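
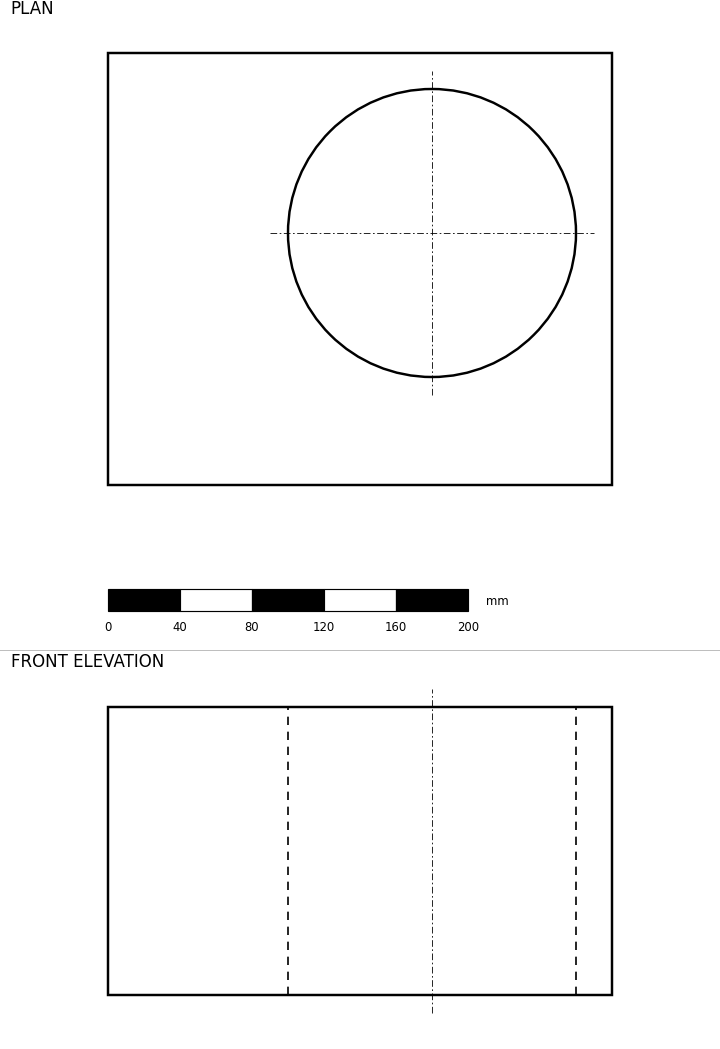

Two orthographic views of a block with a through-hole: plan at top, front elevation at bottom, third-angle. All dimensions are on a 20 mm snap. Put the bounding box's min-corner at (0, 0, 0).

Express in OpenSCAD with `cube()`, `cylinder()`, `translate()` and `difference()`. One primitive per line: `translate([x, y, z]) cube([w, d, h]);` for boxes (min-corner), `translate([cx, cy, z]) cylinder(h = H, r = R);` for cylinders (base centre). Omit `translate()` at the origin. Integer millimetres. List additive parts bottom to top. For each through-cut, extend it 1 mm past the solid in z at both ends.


difference() {
  cube([280, 240, 160]);
  translate([180, 140, -1]) cylinder(h = 162, r = 80);
}


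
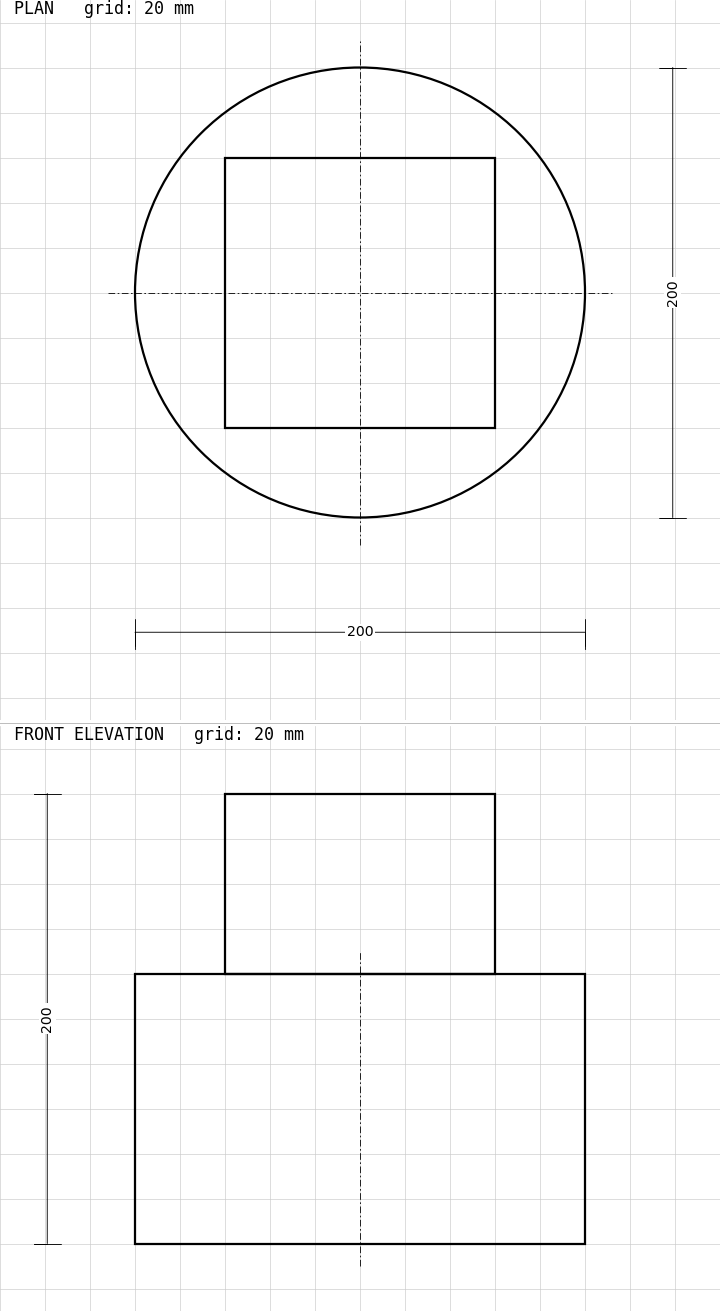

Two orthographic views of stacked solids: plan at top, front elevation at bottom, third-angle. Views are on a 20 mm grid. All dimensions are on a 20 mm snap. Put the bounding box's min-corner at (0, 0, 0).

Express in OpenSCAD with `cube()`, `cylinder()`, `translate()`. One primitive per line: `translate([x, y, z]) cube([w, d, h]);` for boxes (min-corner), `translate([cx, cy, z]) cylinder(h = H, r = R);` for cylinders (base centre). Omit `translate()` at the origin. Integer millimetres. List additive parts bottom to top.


translate([100, 100, 0]) cylinder(h = 120, r = 100);
translate([40, 40, 120]) cube([120, 120, 80]);


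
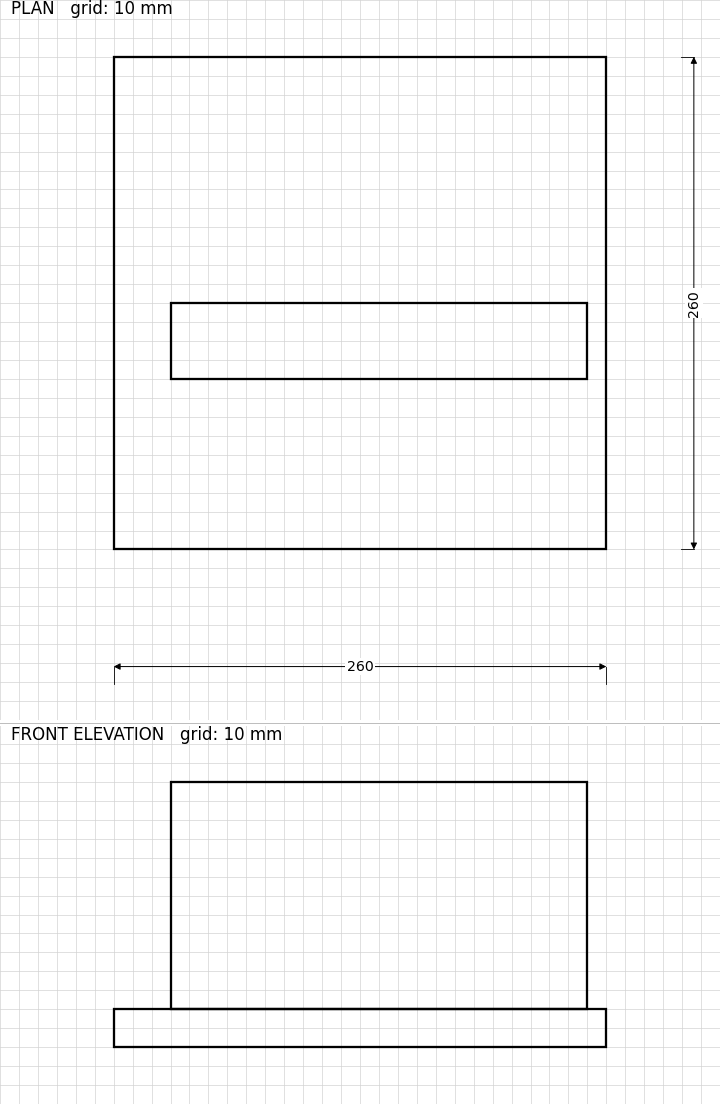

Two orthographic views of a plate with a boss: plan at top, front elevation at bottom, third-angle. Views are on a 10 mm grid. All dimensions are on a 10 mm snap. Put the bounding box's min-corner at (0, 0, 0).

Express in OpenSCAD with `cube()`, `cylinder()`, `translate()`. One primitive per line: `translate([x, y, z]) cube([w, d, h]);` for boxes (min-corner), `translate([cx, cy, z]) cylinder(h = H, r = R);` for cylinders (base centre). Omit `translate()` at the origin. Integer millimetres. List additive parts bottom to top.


cube([260, 260, 20]);
translate([30, 90, 20]) cube([220, 40, 120]);


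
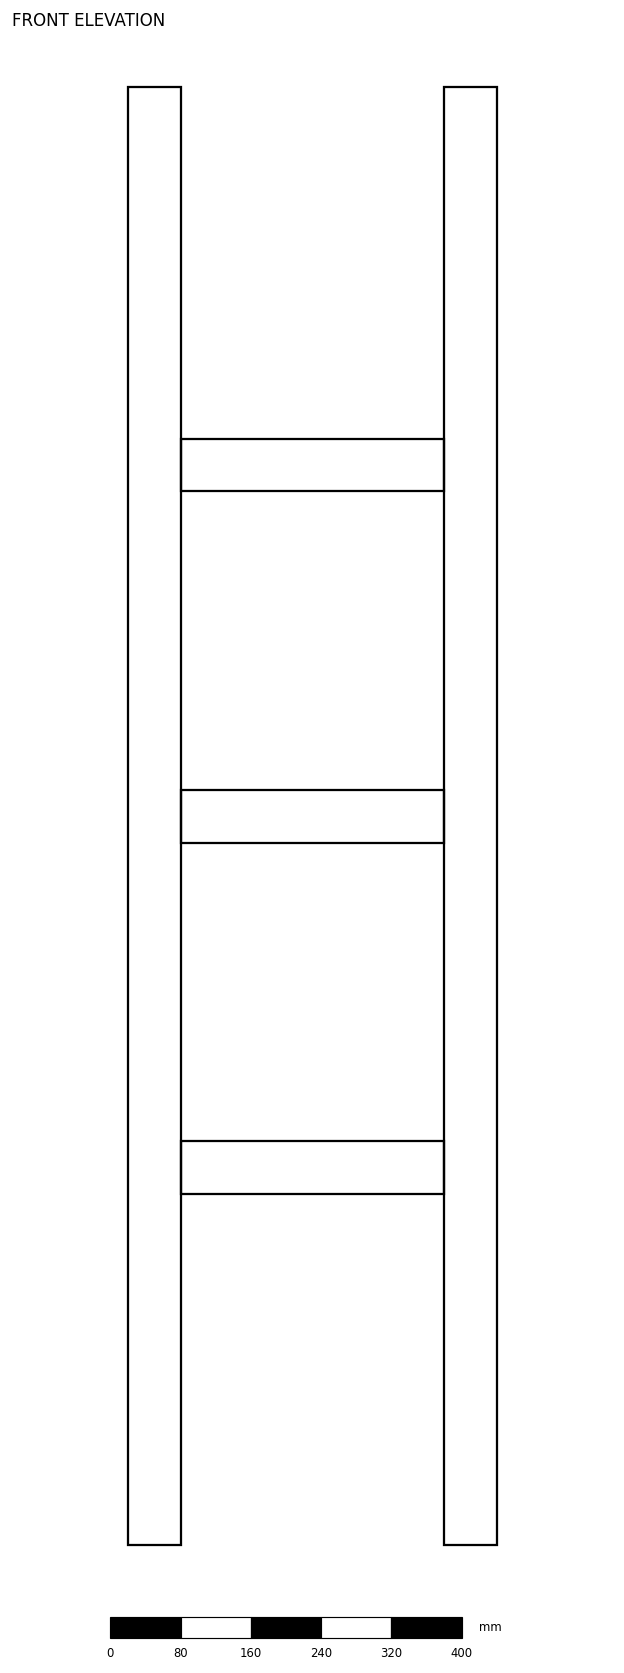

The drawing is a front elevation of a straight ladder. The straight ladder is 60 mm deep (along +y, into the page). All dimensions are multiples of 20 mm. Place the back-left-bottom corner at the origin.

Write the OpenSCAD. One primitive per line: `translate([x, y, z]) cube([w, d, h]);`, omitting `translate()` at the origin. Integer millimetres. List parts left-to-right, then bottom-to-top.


cube([60, 60, 1660]);
translate([60, 0, 400]) cube([300, 60, 60]);
translate([60, 0, 800]) cube([300, 60, 60]);
translate([60, 0, 1200]) cube([300, 60, 60]);
translate([360, 0, 0]) cube([60, 60, 1660]);


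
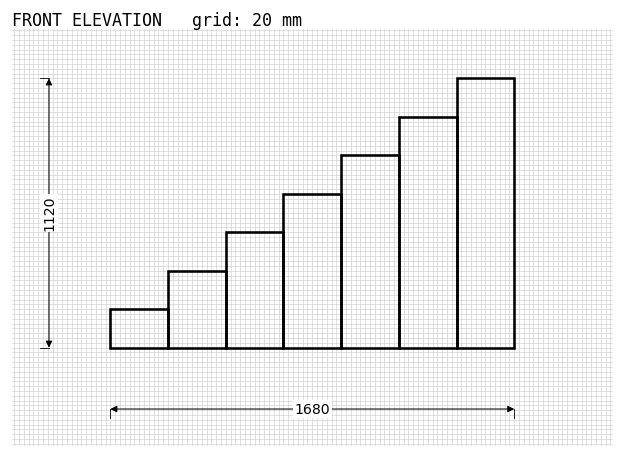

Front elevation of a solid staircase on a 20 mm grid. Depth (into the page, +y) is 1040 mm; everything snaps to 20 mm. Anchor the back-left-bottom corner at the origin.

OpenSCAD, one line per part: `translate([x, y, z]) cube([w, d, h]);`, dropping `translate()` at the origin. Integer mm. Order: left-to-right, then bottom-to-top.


cube([240, 1040, 160]);
translate([240, 0, 0]) cube([240, 1040, 320]);
translate([480, 0, 0]) cube([240, 1040, 480]);
translate([720, 0, 0]) cube([240, 1040, 640]);
translate([960, 0, 0]) cube([240, 1040, 800]);
translate([1200, 0, 0]) cube([240, 1040, 960]);
translate([1440, 0, 0]) cube([240, 1040, 1120]);


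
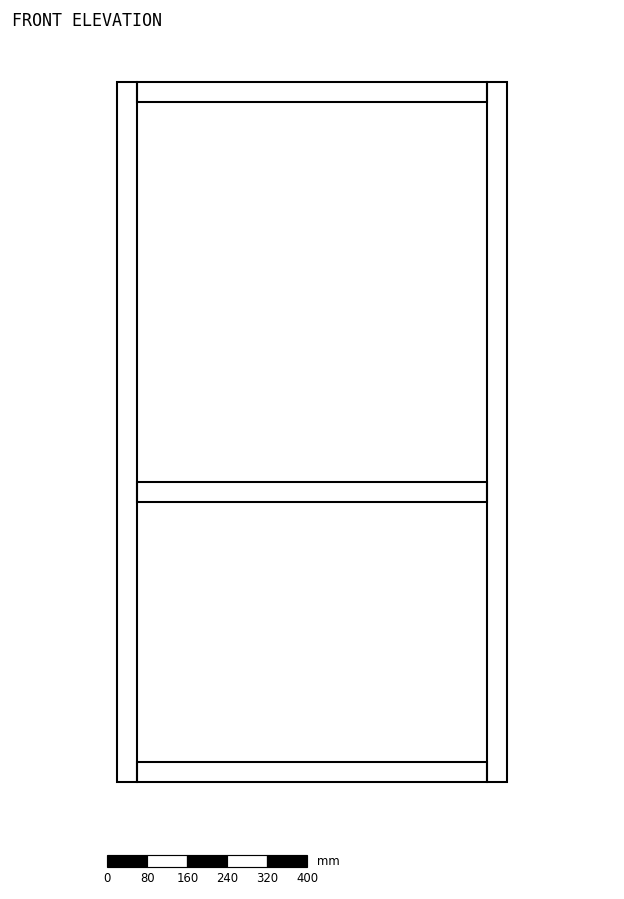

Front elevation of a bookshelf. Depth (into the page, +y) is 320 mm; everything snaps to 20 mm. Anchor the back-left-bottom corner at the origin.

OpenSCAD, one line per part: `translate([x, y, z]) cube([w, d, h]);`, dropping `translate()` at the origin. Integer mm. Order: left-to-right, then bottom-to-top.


cube([40, 320, 1400]);
translate([40, 0, 0]) cube([700, 320, 40]);
translate([40, 0, 560]) cube([700, 320, 40]);
translate([40, 0, 1360]) cube([700, 320, 40]);
translate([740, 0, 0]) cube([40, 320, 1400]);


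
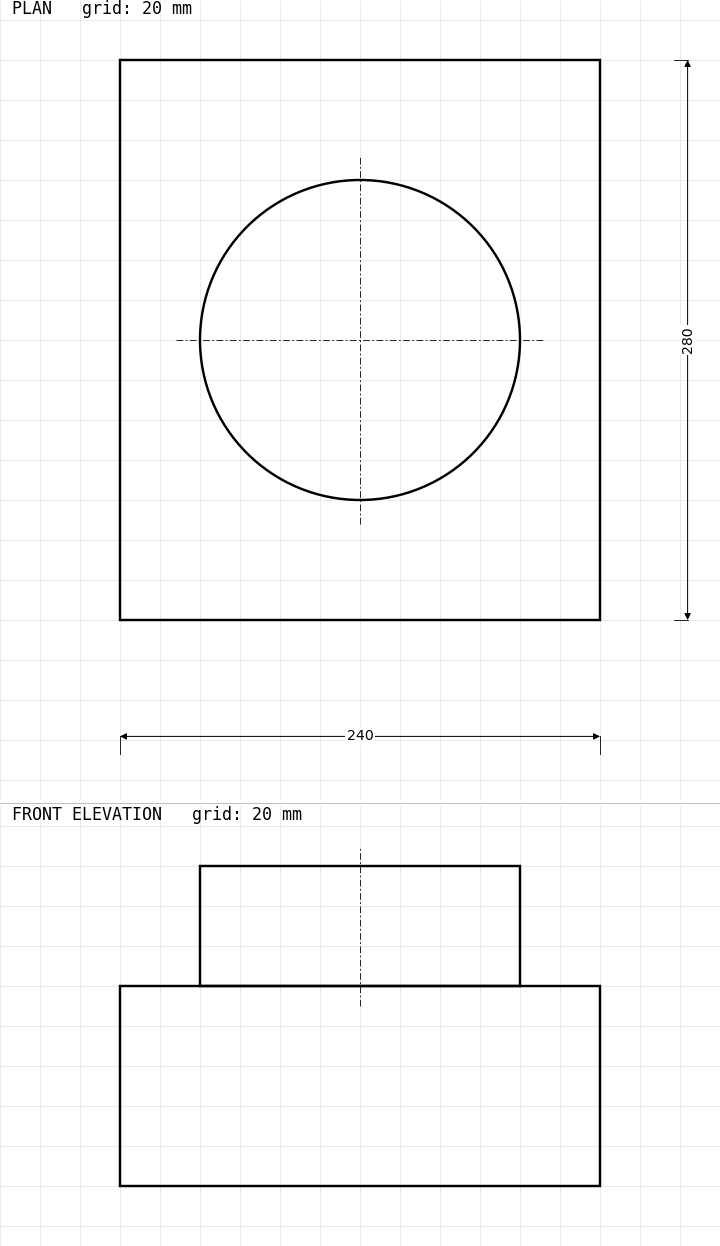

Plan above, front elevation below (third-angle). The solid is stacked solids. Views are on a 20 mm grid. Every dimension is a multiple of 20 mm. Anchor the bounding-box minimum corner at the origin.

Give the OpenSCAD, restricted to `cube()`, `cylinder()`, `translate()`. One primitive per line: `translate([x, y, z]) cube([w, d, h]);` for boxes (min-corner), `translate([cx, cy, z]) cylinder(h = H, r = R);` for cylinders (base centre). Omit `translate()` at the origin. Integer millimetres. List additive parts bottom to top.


cube([240, 280, 100]);
translate([120, 140, 100]) cylinder(h = 60, r = 80);


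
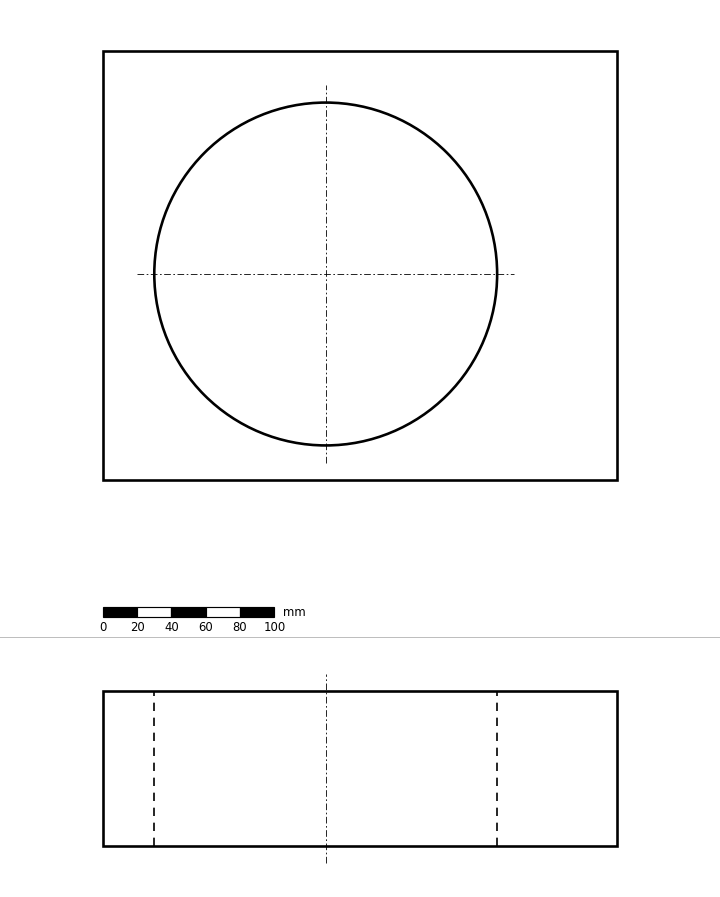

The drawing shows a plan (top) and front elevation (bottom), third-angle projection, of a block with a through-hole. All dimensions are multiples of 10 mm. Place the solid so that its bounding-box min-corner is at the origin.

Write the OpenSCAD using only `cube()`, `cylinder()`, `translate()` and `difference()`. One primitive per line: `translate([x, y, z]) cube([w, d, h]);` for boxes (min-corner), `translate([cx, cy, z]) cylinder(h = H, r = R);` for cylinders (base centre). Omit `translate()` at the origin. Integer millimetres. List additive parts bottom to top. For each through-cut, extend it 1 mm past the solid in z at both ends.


difference() {
  cube([300, 250, 90]);
  translate([130, 120, -1]) cylinder(h = 92, r = 100);
}


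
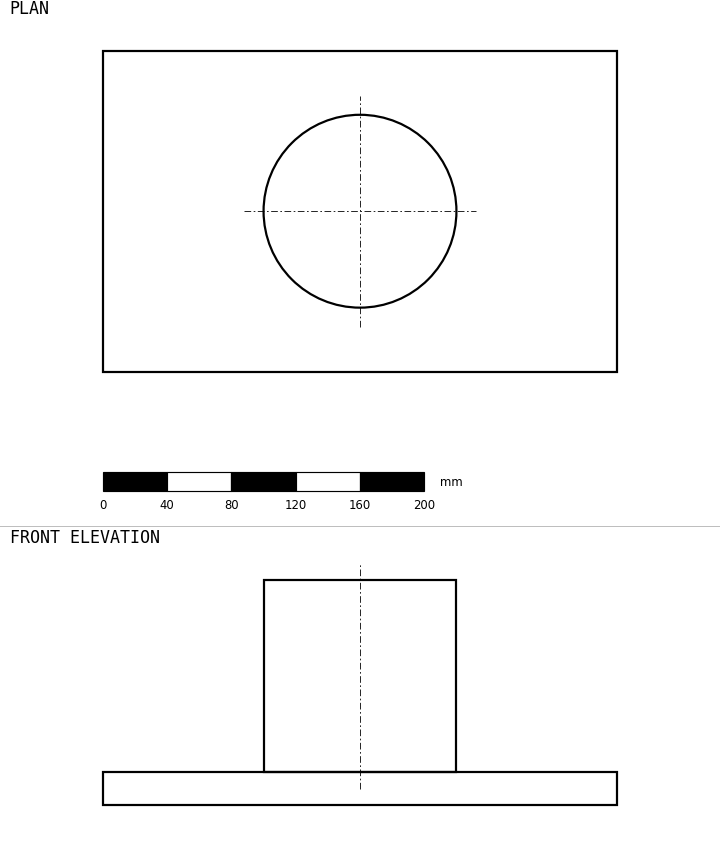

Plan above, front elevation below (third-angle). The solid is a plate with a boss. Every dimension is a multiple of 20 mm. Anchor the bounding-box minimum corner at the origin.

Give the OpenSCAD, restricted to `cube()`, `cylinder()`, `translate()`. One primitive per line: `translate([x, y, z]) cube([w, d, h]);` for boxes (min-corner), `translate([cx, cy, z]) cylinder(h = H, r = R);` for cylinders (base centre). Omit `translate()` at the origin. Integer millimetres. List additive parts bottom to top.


cube([320, 200, 20]);
translate([160, 100, 20]) cylinder(h = 120, r = 60);


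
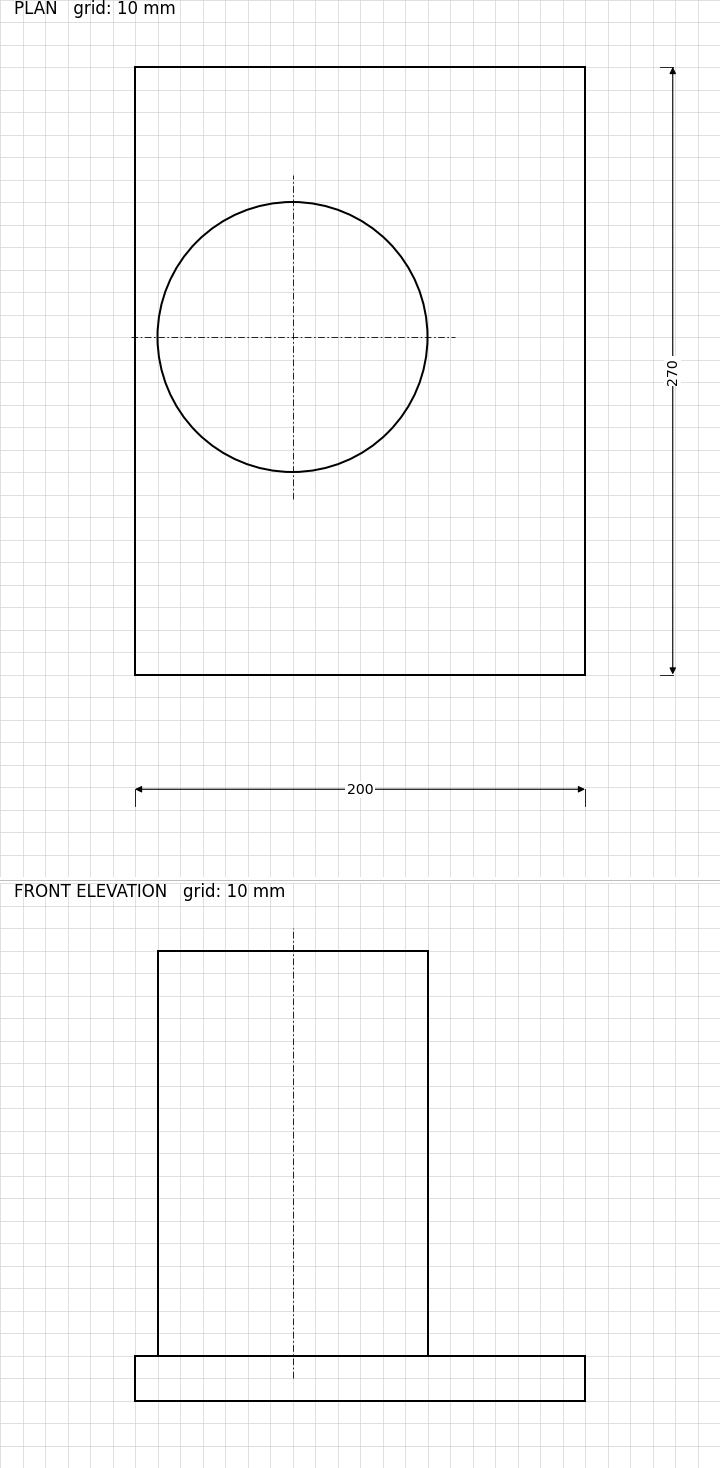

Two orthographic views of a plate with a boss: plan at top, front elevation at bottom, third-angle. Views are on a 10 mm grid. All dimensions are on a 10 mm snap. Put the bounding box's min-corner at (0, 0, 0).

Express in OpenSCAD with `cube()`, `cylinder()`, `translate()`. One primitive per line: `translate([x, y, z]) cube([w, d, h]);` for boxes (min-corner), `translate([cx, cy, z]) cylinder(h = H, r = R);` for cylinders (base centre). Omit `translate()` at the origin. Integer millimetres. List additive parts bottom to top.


cube([200, 270, 20]);
translate([70, 150, 20]) cylinder(h = 180, r = 60);


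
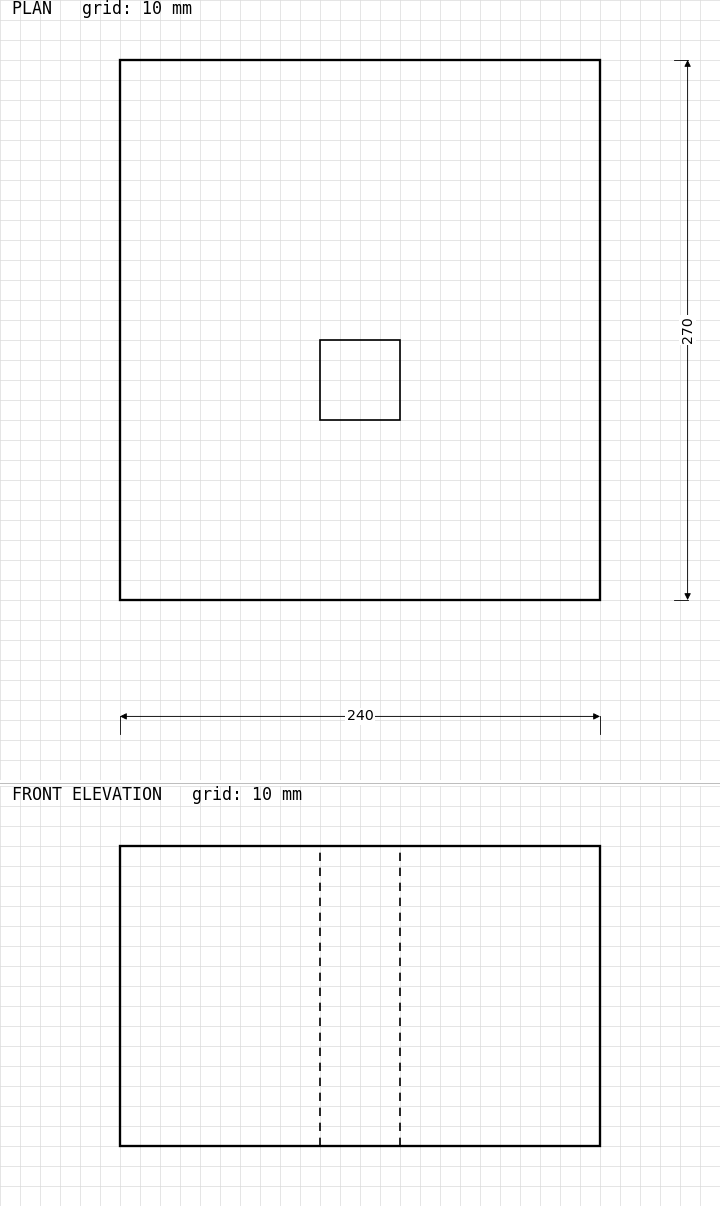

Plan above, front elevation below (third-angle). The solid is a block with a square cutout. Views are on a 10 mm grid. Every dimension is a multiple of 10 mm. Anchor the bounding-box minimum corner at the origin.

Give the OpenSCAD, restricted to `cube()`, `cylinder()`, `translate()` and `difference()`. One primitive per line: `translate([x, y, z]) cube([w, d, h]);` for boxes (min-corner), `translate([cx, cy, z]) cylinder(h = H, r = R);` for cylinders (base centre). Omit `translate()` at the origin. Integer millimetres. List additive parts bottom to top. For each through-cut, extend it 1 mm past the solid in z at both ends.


difference() {
  cube([240, 270, 150]);
  translate([100, 90, -1]) cube([40, 40, 152]);
}


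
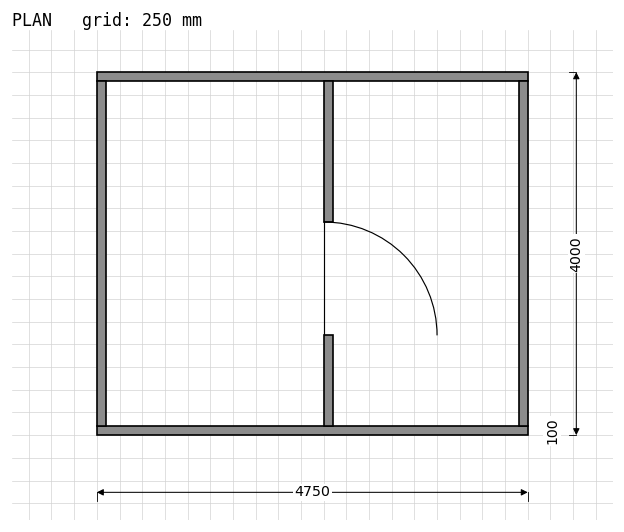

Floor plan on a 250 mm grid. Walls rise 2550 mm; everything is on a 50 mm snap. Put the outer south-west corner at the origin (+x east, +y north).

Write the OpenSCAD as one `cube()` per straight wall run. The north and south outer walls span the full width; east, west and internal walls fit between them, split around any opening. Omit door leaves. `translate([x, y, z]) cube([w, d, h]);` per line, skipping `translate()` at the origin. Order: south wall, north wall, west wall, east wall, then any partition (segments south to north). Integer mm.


cube([4750, 100, 2550]);
translate([0, 3900, 0]) cube([4750, 100, 2550]);
translate([0, 100, 0]) cube([100, 3800, 2550]);
translate([4650, 100, 0]) cube([100, 3800, 2550]);
translate([2500, 100, 0]) cube([100, 1000, 2550]);
translate([2500, 2350, 0]) cube([100, 1550, 2550]);


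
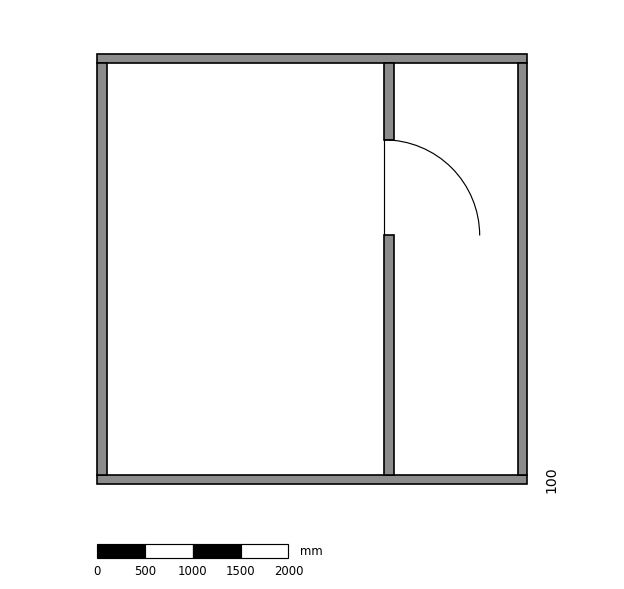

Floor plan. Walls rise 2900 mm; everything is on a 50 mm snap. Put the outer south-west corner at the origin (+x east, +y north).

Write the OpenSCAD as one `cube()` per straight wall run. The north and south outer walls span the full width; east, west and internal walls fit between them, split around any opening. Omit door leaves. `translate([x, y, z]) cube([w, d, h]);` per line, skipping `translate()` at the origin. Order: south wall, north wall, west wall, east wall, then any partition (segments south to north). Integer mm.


cube([4500, 100, 2900]);
translate([0, 4400, 0]) cube([4500, 100, 2900]);
translate([0, 100, 0]) cube([100, 4300, 2900]);
translate([4400, 100, 0]) cube([100, 4300, 2900]);
translate([3000, 100, 0]) cube([100, 2500, 2900]);
translate([3000, 3600, 0]) cube([100, 800, 2900]);


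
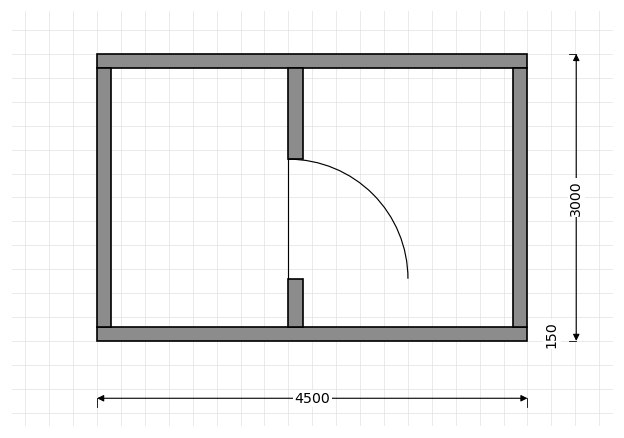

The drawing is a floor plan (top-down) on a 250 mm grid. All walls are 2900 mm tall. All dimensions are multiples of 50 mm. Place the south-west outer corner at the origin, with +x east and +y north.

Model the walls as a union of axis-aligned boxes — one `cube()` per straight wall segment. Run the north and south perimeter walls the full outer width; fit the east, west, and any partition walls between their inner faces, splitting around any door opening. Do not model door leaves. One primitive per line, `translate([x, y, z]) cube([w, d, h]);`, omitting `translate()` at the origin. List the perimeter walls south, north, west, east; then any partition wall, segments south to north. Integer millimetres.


cube([4500, 150, 2900]);
translate([0, 2850, 0]) cube([4500, 150, 2900]);
translate([0, 150, 0]) cube([150, 2700, 2900]);
translate([4350, 150, 0]) cube([150, 2700, 2900]);
translate([2000, 150, 0]) cube([150, 500, 2900]);
translate([2000, 1900, 0]) cube([150, 950, 2900]);


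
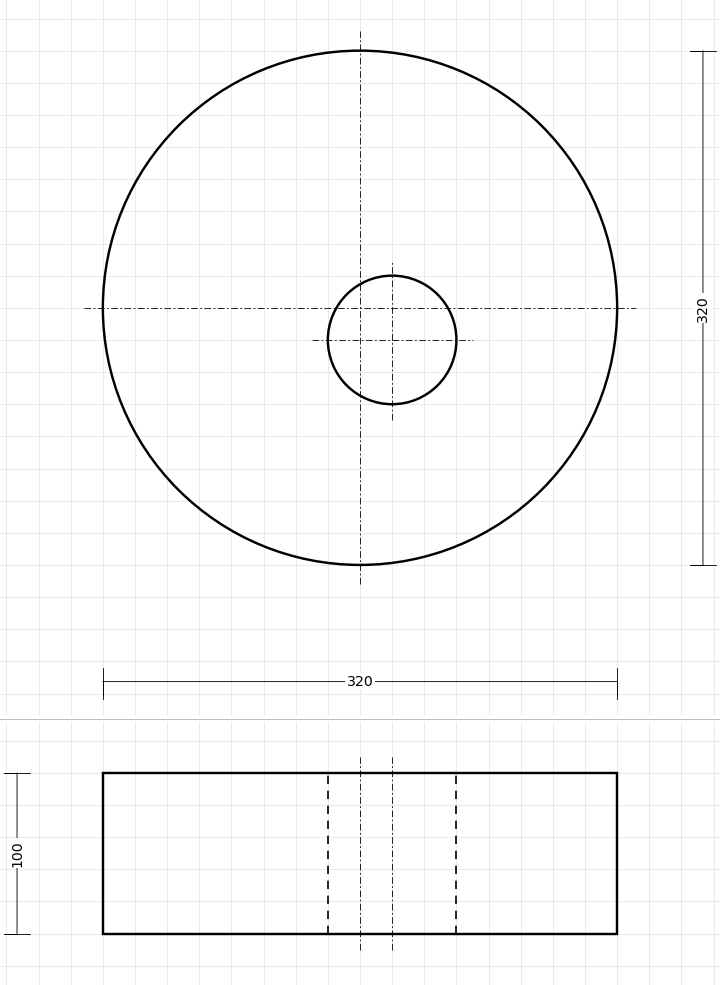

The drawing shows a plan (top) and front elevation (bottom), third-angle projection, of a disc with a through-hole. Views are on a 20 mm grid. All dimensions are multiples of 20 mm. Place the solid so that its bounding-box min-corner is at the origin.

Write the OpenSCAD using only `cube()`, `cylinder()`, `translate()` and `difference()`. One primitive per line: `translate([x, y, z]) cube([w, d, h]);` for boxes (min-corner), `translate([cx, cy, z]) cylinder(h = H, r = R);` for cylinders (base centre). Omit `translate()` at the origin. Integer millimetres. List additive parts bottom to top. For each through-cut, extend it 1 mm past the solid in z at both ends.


difference() {
  translate([160, 160, 0]) cylinder(h = 100, r = 160);
  translate([180, 140, -1]) cylinder(h = 102, r = 40);
}


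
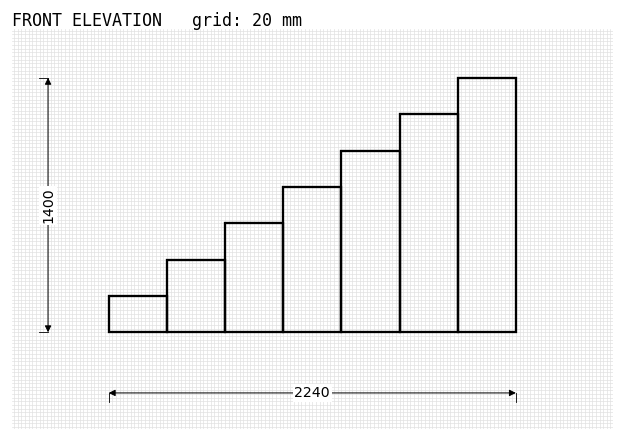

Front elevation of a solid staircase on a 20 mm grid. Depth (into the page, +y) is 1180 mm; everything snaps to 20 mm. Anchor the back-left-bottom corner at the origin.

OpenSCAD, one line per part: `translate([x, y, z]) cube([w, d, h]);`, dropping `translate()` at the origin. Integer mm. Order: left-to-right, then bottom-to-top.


cube([320, 1180, 200]);
translate([320, 0, 0]) cube([320, 1180, 400]);
translate([640, 0, 0]) cube([320, 1180, 600]);
translate([960, 0, 0]) cube([320, 1180, 800]);
translate([1280, 0, 0]) cube([320, 1180, 1000]);
translate([1600, 0, 0]) cube([320, 1180, 1200]);
translate([1920, 0, 0]) cube([320, 1180, 1400]);


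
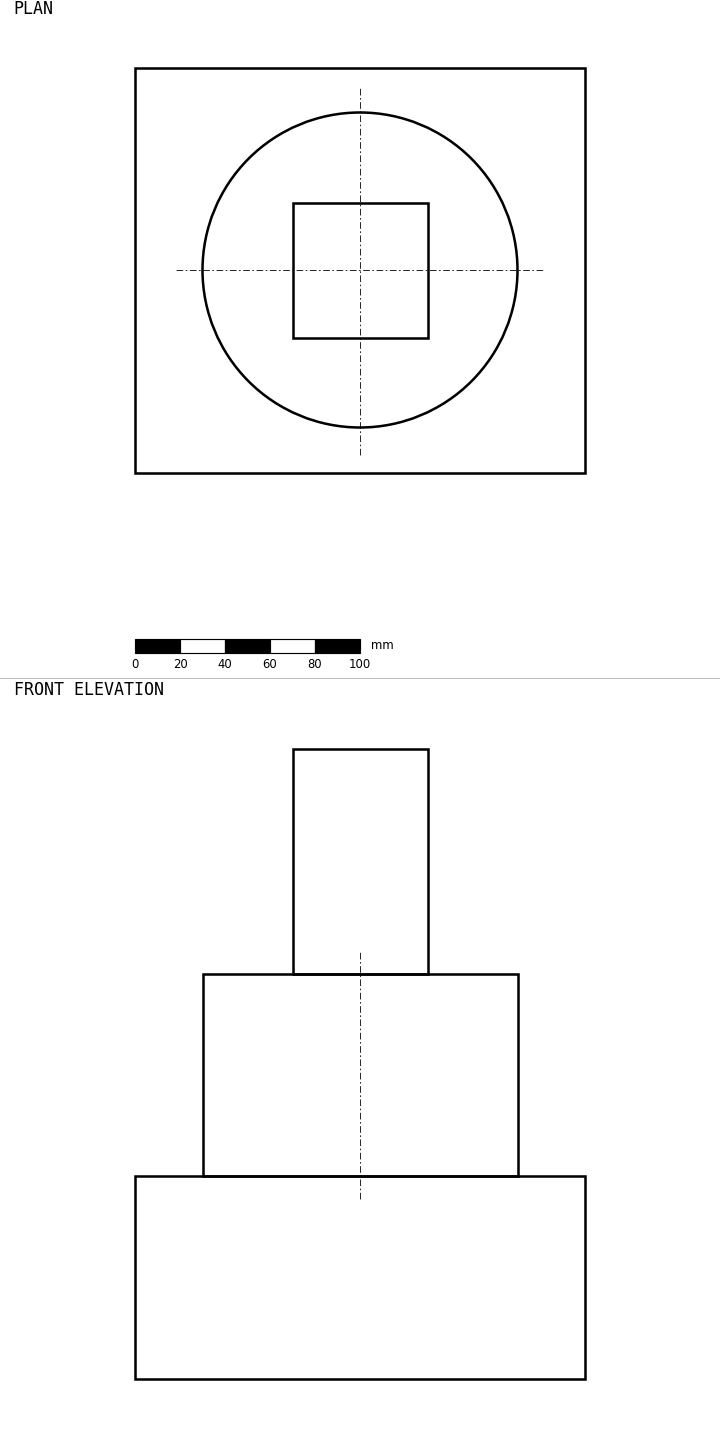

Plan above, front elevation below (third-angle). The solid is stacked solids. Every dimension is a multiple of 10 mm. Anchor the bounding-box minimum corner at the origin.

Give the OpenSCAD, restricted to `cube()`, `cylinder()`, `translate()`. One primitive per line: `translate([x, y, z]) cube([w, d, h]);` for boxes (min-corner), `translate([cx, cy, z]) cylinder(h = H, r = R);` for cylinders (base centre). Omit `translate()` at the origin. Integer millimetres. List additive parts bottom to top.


cube([200, 180, 90]);
translate([100, 90, 90]) cylinder(h = 90, r = 70);
translate([70, 60, 180]) cube([60, 60, 100]);


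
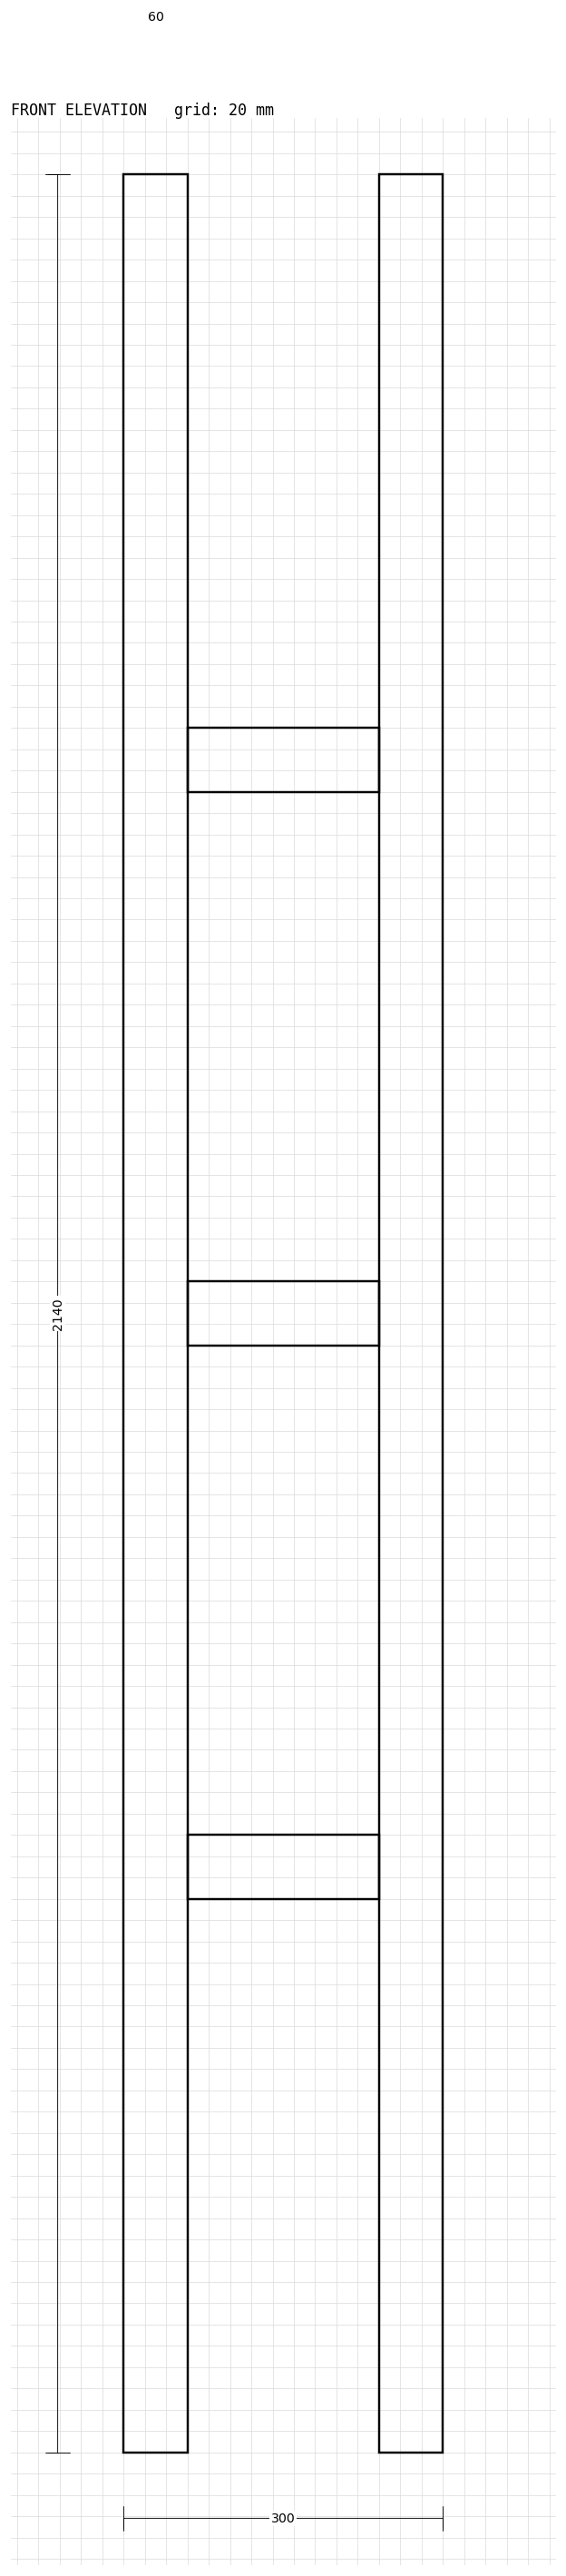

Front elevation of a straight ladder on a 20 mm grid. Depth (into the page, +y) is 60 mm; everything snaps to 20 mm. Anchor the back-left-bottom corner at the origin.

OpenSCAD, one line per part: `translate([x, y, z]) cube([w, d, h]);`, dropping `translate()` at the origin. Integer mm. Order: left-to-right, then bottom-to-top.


cube([60, 60, 2140]);
translate([60, 0, 520]) cube([180, 60, 60]);
translate([60, 0, 1040]) cube([180, 60, 60]);
translate([60, 0, 1560]) cube([180, 60, 60]);
translate([240, 0, 0]) cube([60, 60, 2140]);


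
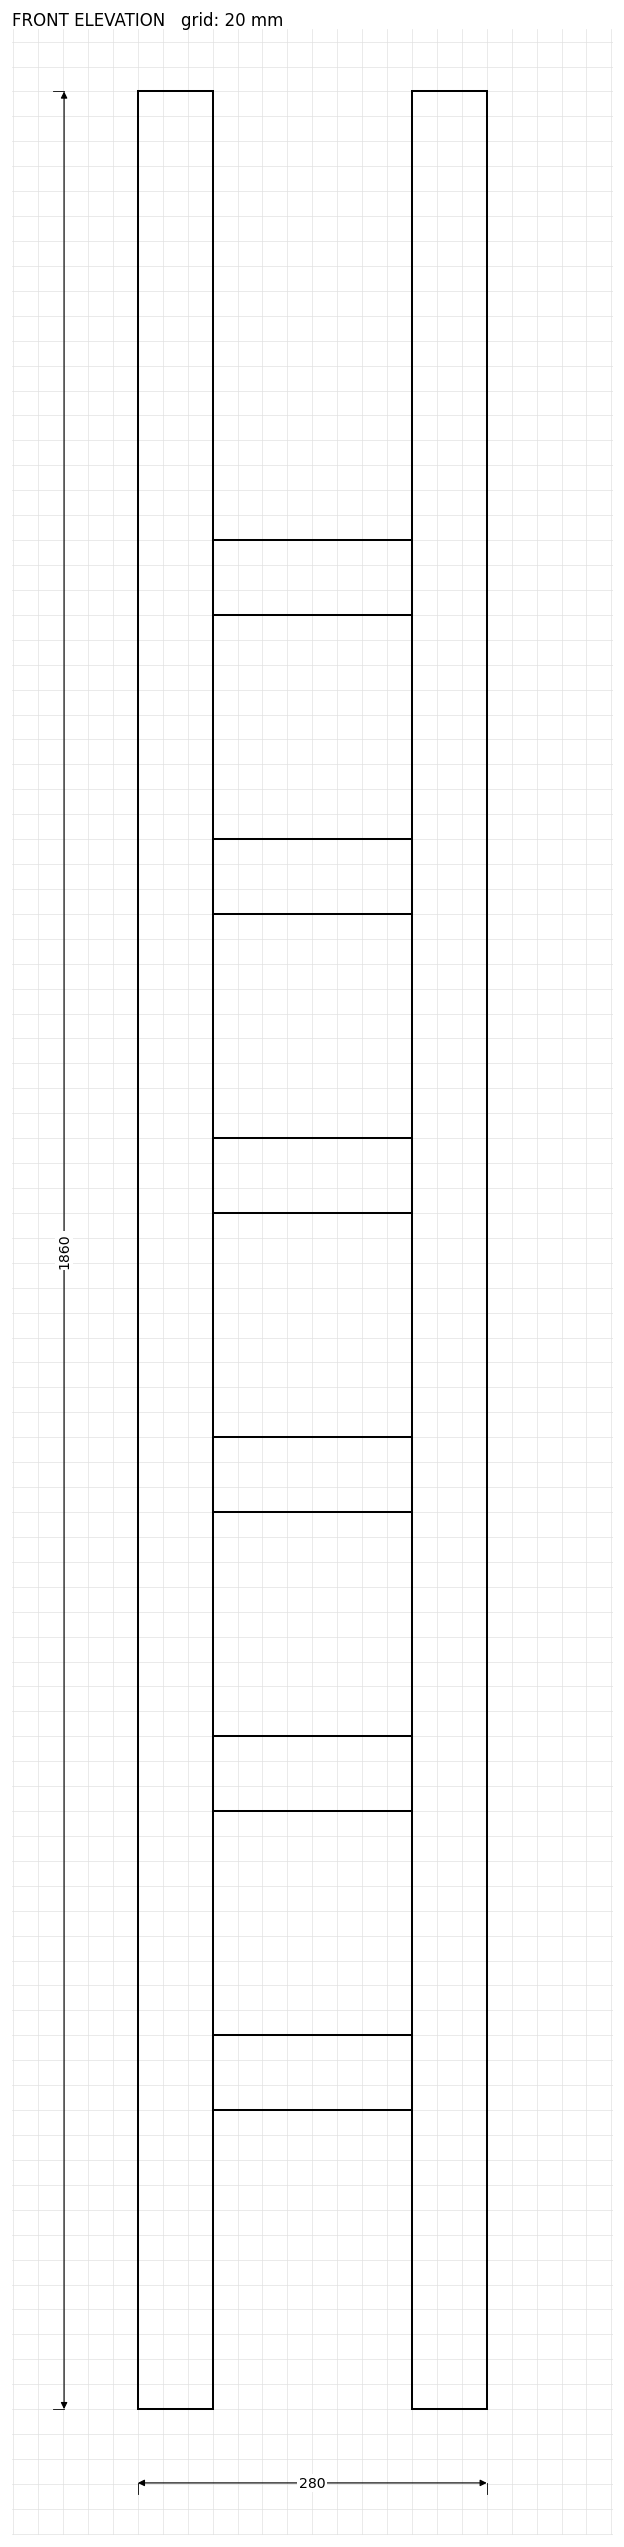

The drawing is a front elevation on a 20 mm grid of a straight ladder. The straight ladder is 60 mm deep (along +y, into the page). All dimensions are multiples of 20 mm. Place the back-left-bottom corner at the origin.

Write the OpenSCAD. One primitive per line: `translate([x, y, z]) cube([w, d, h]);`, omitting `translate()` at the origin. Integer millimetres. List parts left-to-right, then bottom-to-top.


cube([60, 60, 1860]);
translate([60, 0, 240]) cube([160, 60, 60]);
translate([60, 0, 480]) cube([160, 60, 60]);
translate([60, 0, 720]) cube([160, 60, 60]);
translate([60, 0, 960]) cube([160, 60, 60]);
translate([60, 0, 1200]) cube([160, 60, 60]);
translate([60, 0, 1440]) cube([160, 60, 60]);
translate([220, 0, 0]) cube([60, 60, 1860]);


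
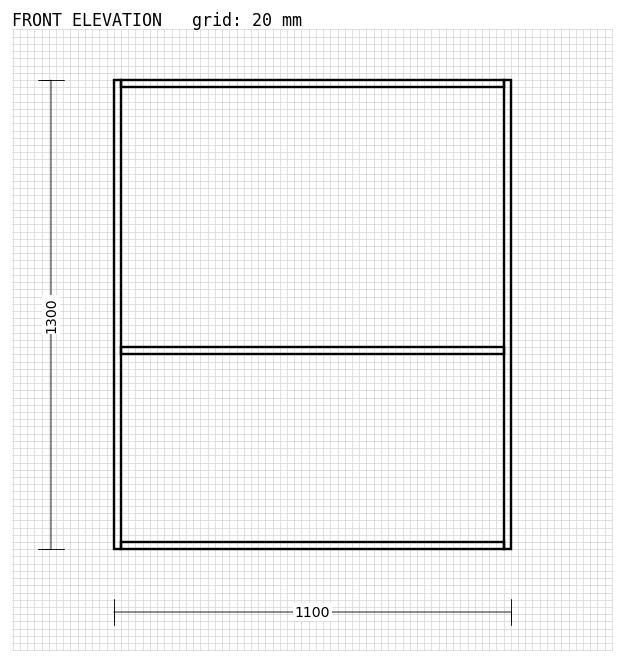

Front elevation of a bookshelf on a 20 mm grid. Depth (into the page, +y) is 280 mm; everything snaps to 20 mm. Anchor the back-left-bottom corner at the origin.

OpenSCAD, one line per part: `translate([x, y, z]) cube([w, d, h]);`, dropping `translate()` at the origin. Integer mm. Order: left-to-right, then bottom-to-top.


cube([20, 280, 1300]);
translate([20, 0, 0]) cube([1060, 280, 20]);
translate([20, 0, 540]) cube([1060, 280, 20]);
translate([20, 0, 1280]) cube([1060, 280, 20]);
translate([1080, 0, 0]) cube([20, 280, 1300]);


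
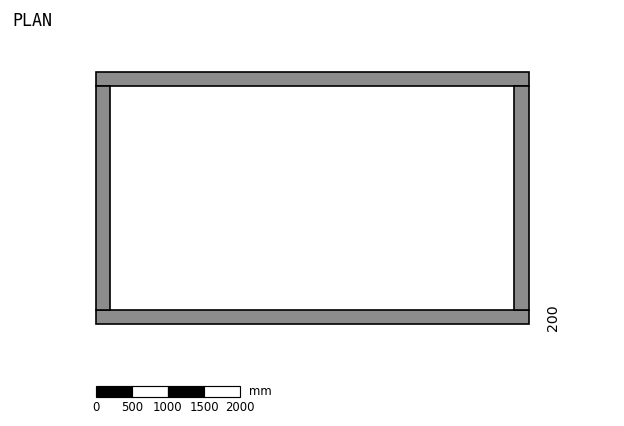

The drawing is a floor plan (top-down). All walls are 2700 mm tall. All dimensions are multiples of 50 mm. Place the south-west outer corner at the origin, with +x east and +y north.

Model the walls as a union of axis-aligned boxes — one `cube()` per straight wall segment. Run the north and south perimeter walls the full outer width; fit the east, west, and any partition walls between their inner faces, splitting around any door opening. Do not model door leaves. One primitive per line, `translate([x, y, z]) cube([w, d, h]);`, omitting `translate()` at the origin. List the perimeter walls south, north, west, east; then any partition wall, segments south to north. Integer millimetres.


cube([6000, 200, 2700]);
translate([0, 3300, 0]) cube([6000, 200, 2700]);
translate([0, 200, 0]) cube([200, 3100, 2700]);
translate([5800, 200, 0]) cube([200, 3100, 2700]);


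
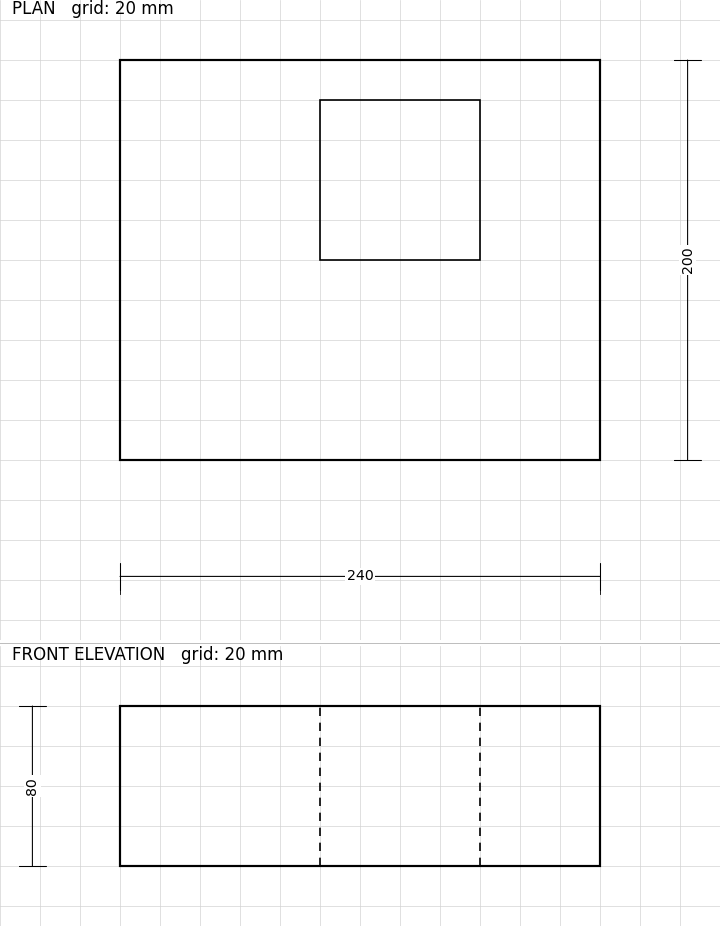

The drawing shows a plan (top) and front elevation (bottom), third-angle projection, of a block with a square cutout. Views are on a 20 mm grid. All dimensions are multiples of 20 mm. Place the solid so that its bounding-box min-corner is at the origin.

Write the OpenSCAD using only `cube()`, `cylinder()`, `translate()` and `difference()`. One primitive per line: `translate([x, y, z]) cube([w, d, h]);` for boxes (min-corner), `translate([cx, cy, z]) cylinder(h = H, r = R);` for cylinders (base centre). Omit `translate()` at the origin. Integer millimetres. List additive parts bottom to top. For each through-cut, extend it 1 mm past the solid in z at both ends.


difference() {
  cube([240, 200, 80]);
  translate([100, 100, -1]) cube([80, 80, 82]);
}


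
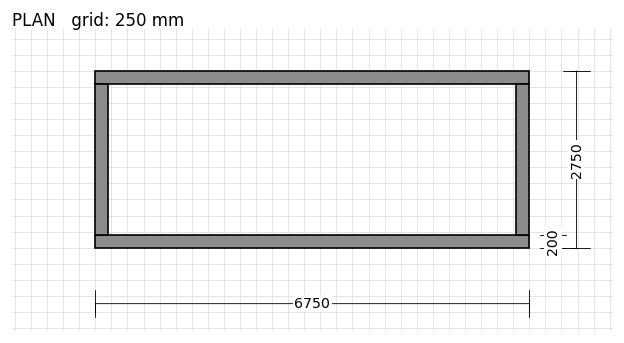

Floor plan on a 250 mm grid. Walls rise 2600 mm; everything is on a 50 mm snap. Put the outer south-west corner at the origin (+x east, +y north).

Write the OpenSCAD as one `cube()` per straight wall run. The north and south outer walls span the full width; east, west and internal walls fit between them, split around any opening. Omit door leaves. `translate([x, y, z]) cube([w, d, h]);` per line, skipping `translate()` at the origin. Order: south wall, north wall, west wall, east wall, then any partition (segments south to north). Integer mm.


cube([6750, 200, 2600]);
translate([0, 2550, 0]) cube([6750, 200, 2600]);
translate([0, 200, 0]) cube([200, 2350, 2600]);
translate([6550, 200, 0]) cube([200, 2350, 2600]);


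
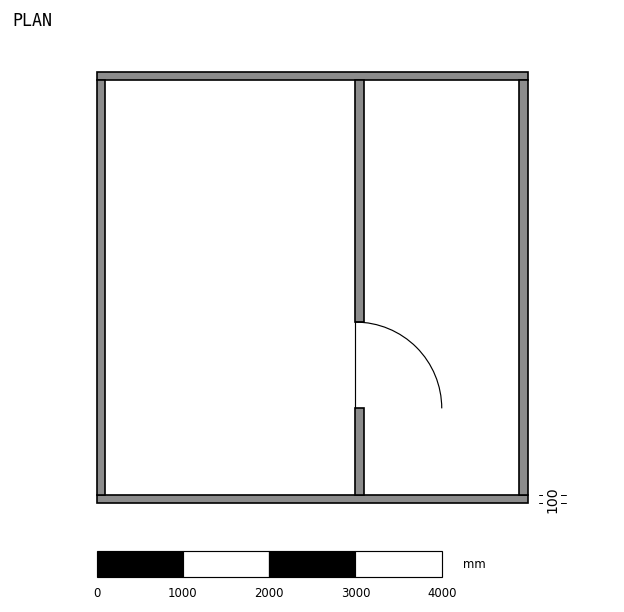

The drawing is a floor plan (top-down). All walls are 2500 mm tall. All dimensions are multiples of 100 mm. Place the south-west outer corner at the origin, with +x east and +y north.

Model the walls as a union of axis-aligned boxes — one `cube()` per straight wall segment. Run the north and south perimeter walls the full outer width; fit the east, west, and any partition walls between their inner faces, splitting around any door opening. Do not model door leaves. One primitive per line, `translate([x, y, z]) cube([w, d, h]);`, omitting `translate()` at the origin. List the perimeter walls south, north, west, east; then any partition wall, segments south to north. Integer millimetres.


cube([5000, 100, 2500]);
translate([0, 4900, 0]) cube([5000, 100, 2500]);
translate([0, 100, 0]) cube([100, 4800, 2500]);
translate([4900, 100, 0]) cube([100, 4800, 2500]);
translate([3000, 100, 0]) cube([100, 1000, 2500]);
translate([3000, 2100, 0]) cube([100, 2800, 2500]);


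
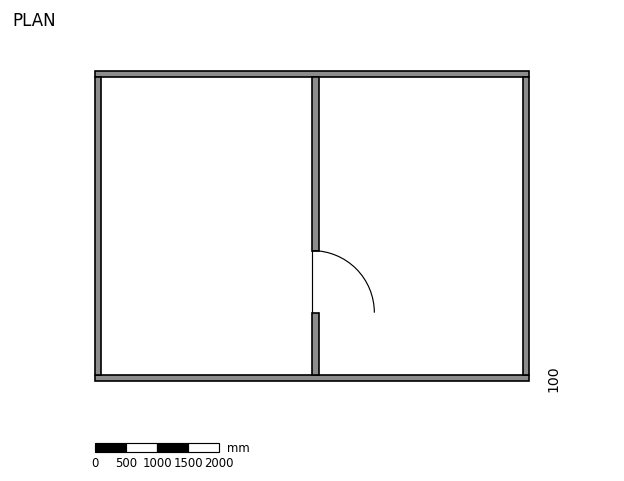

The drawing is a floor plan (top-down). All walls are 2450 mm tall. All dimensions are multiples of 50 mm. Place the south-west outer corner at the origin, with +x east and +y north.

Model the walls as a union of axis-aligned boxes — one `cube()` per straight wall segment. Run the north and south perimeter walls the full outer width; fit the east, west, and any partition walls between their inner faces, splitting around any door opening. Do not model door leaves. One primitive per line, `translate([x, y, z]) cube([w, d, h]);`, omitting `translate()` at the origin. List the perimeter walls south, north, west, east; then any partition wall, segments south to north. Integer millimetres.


cube([7000, 100, 2450]);
translate([0, 4900, 0]) cube([7000, 100, 2450]);
translate([0, 100, 0]) cube([100, 4800, 2450]);
translate([6900, 100, 0]) cube([100, 4800, 2450]);
translate([3500, 100, 0]) cube([100, 1000, 2450]);
translate([3500, 2100, 0]) cube([100, 2800, 2450]);


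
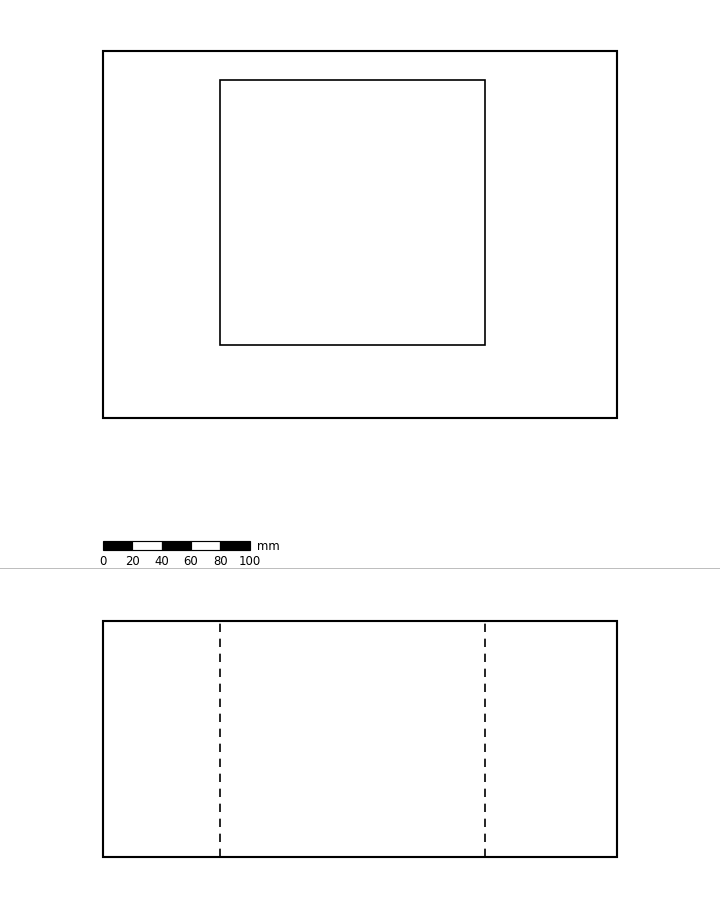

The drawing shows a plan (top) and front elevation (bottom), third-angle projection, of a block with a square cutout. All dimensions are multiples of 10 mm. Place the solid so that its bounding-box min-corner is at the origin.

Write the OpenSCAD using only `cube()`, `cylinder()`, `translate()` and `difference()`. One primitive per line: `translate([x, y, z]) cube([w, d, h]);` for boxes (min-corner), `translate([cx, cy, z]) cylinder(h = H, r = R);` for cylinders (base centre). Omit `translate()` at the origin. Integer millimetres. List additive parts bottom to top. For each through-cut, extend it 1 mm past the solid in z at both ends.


difference() {
  cube([350, 250, 160]);
  translate([80, 50, -1]) cube([180, 180, 162]);
}


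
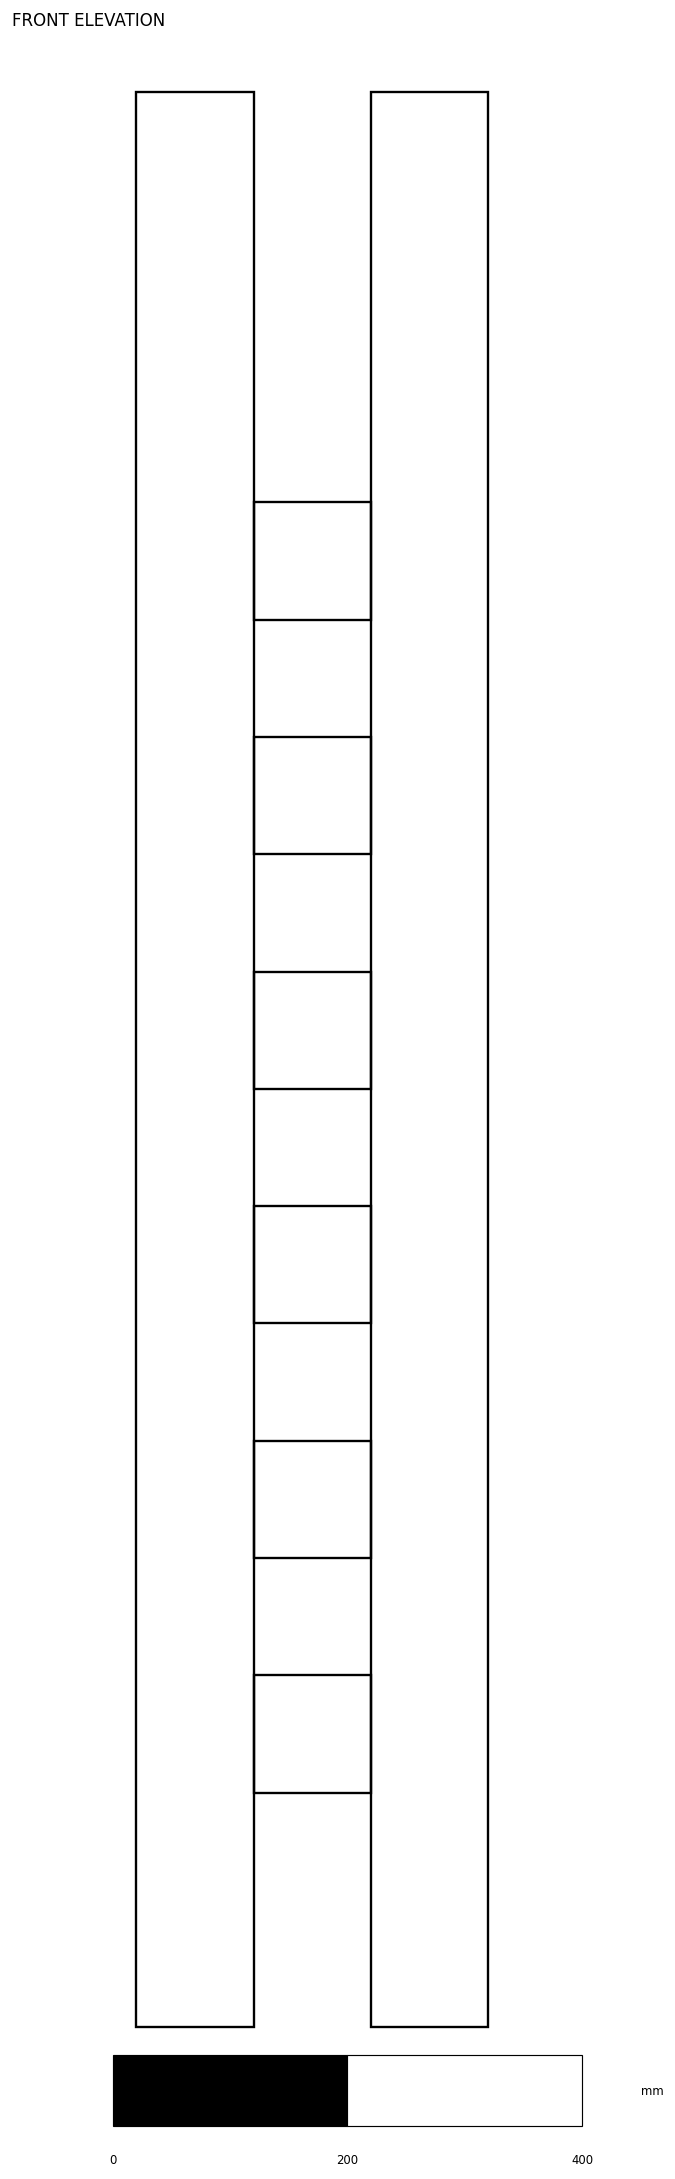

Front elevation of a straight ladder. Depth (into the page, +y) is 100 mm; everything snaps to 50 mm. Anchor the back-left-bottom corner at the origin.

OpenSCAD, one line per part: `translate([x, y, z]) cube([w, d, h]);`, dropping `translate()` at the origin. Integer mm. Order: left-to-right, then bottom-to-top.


cube([100, 100, 1650]);
translate([100, 0, 200]) cube([100, 100, 100]);
translate([100, 0, 400]) cube([100, 100, 100]);
translate([100, 0, 600]) cube([100, 100, 100]);
translate([100, 0, 800]) cube([100, 100, 100]);
translate([100, 0, 1000]) cube([100, 100, 100]);
translate([100, 0, 1200]) cube([100, 100, 100]);
translate([200, 0, 0]) cube([100, 100, 1650]);


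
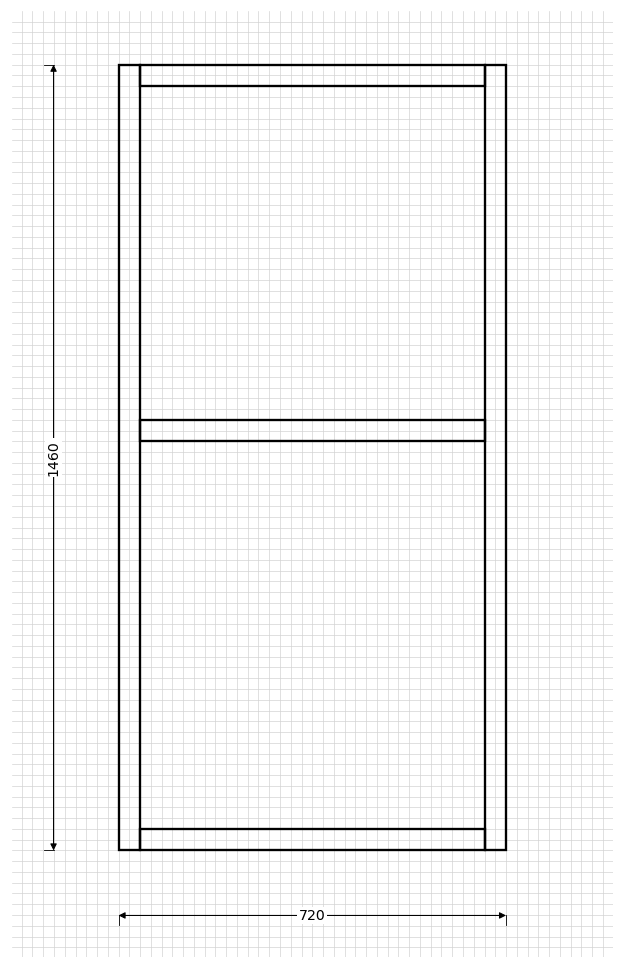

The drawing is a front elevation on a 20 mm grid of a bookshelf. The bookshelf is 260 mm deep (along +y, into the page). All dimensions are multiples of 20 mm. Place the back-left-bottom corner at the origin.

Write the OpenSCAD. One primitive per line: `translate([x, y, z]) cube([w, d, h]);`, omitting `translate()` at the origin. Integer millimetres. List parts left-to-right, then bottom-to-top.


cube([40, 260, 1460]);
translate([40, 0, 0]) cube([640, 260, 40]);
translate([40, 0, 760]) cube([640, 260, 40]);
translate([40, 0, 1420]) cube([640, 260, 40]);
translate([680, 0, 0]) cube([40, 260, 1460]);


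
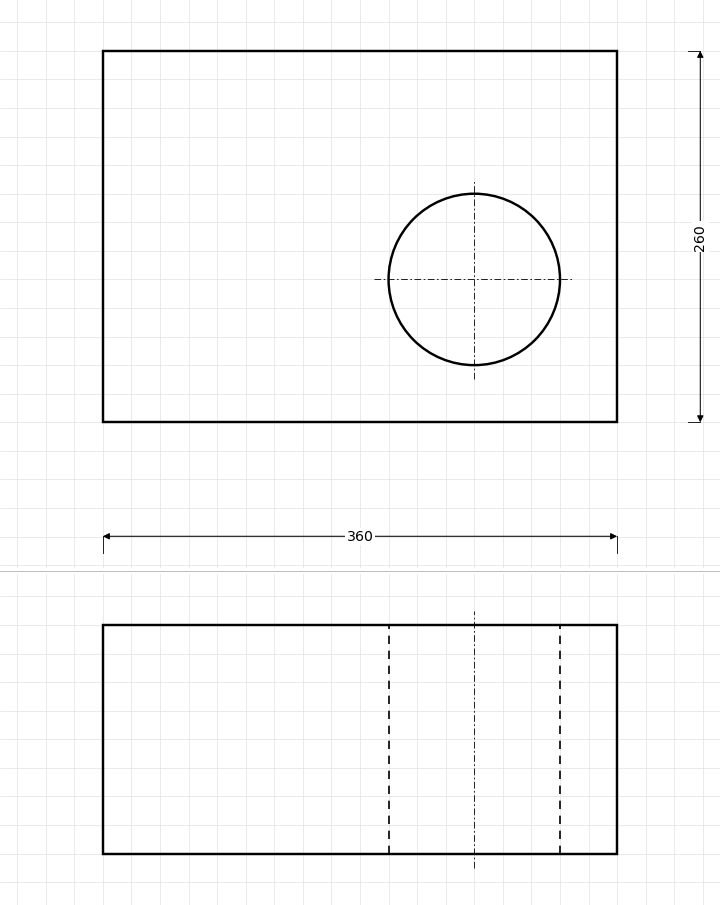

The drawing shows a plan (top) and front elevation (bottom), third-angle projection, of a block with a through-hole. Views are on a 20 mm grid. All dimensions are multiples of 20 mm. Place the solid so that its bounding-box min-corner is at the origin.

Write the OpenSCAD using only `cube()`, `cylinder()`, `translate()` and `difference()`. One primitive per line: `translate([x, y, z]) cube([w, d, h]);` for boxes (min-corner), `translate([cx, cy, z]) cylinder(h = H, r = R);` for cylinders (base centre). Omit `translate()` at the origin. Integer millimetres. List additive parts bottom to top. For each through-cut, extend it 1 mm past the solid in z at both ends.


difference() {
  cube([360, 260, 160]);
  translate([260, 100, -1]) cylinder(h = 162, r = 60);
}


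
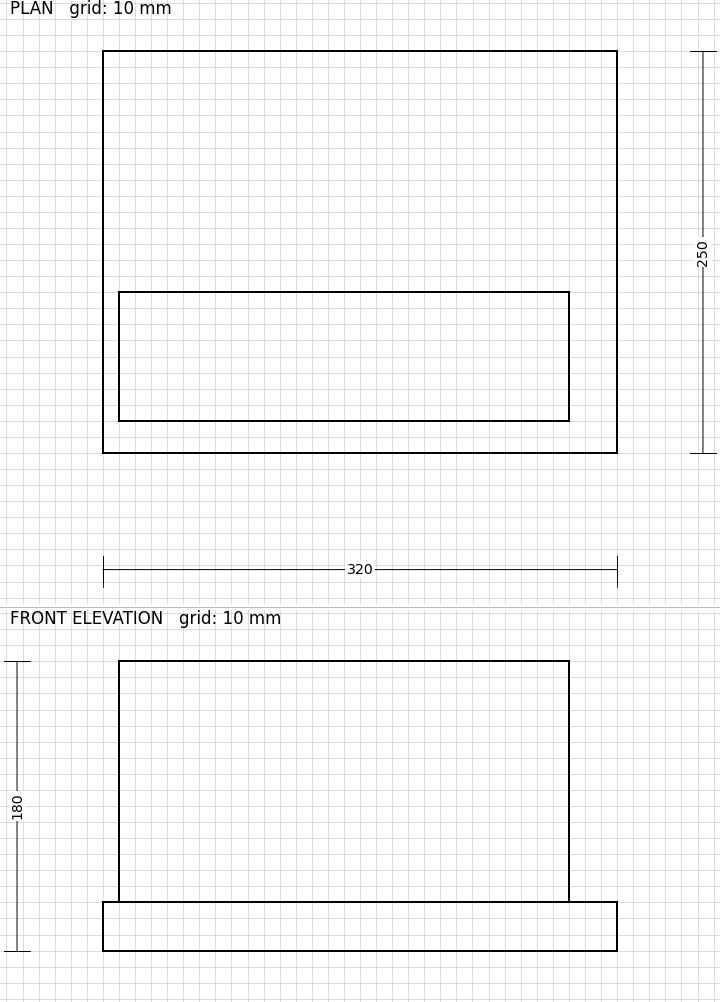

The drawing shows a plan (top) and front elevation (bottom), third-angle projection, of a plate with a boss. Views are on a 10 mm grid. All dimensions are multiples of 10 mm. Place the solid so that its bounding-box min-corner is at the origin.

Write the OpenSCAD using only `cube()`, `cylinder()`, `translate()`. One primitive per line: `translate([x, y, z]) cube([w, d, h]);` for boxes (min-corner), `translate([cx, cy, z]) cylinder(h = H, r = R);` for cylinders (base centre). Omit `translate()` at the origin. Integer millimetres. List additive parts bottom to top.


cube([320, 250, 30]);
translate([10, 20, 30]) cube([280, 80, 150]);


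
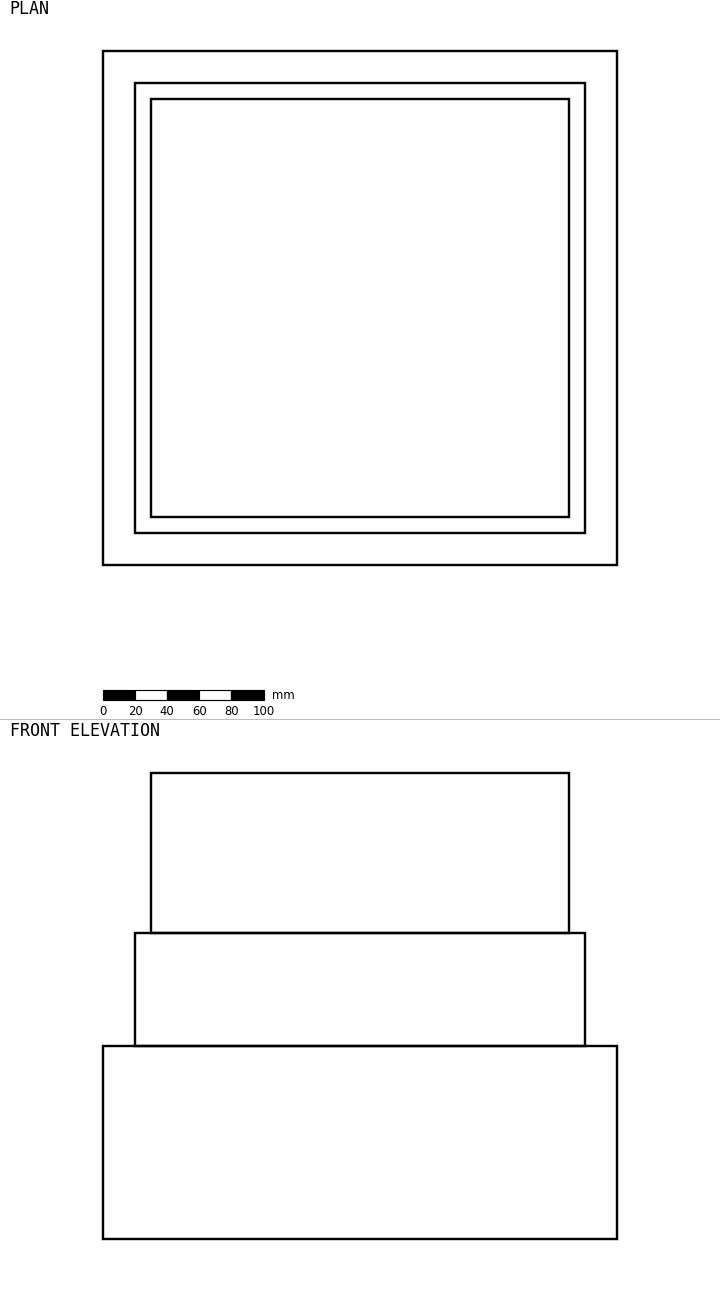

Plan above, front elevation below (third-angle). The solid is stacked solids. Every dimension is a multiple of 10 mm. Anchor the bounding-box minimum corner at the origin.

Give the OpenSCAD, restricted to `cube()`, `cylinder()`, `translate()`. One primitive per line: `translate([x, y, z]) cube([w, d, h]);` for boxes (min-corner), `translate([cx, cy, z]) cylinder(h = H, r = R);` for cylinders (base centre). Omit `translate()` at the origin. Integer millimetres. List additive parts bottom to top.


cube([320, 320, 120]);
translate([20, 20, 120]) cube([280, 280, 70]);
translate([30, 30, 190]) cube([260, 260, 100]);


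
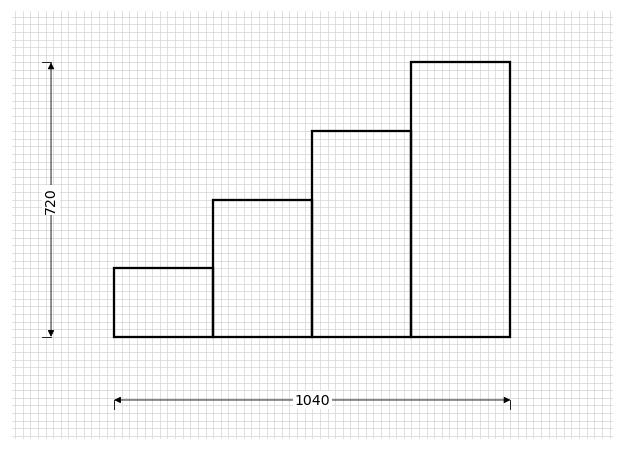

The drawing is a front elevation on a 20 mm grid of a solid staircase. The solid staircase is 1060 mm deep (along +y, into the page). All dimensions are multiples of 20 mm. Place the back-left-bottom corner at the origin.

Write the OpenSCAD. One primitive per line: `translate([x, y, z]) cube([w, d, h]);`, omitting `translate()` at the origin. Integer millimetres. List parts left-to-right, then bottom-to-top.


cube([260, 1060, 180]);
translate([260, 0, 0]) cube([260, 1060, 360]);
translate([520, 0, 0]) cube([260, 1060, 540]);
translate([780, 0, 0]) cube([260, 1060, 720]);


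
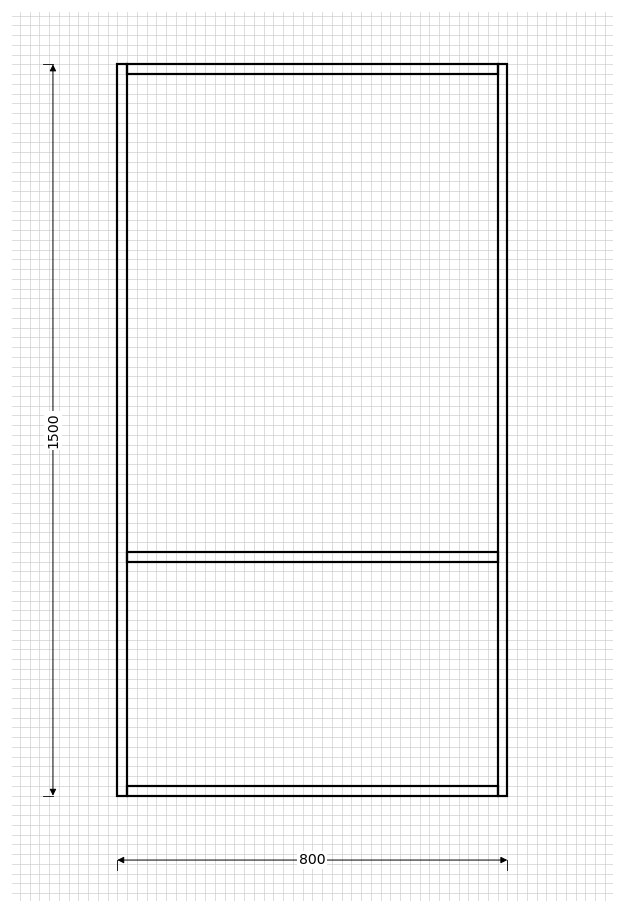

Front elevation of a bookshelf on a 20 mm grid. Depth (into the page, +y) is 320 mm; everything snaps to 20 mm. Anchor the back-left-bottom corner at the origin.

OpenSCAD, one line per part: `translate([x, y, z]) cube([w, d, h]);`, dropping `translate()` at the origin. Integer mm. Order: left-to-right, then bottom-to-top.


cube([20, 320, 1500]);
translate([20, 0, 0]) cube([760, 320, 20]);
translate([20, 0, 480]) cube([760, 320, 20]);
translate([20, 0, 1480]) cube([760, 320, 20]);
translate([780, 0, 0]) cube([20, 320, 1500]);
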